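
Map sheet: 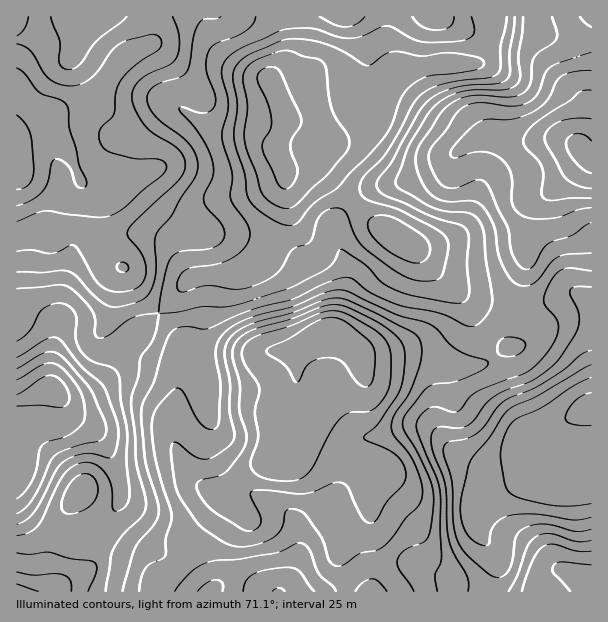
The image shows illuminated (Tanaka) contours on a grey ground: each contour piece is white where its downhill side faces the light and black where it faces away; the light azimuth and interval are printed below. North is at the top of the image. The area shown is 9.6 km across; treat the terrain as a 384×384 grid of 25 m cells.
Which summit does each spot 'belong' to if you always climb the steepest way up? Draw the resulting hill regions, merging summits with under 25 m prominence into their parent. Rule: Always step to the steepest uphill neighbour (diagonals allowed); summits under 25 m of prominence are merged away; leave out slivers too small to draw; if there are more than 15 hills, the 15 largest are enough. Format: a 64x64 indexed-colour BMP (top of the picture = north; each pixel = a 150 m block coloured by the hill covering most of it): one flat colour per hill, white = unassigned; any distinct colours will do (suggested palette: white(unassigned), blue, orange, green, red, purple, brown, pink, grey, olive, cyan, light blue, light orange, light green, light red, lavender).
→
<image width="64" height="64" href="data:image/bmp;base64,Qk12CAAAAAAAAHYAAAAoAAAAQAAAAEAAAAABAAQAAAAAAAAIAAATCwAAEwsAABAAAAAAAAAA////ALR3HwAOf/8ALKAsACgn1gC9Z5QAS1aMAMJ34wB/f38AIr28AM++FwDox64AeLv/AIrfmACWmP8A1bDFADMzMzMzMzMzVVVVVVVVVVVVVVVSIiIiIiIiIiIiIzMzMzMzMzMzMzM1VVVVVVVVVVVVVTMiIiIiIiIiIiIjMzMzMzMzMzMzMzNVVVVVVVVVVVVVMyIiIiIiIiIiIiIiIjMzMzMzMzMzMzVVVVVVVVVVVVMyIiIiIiIiIiIiIiIiMzMzMzMzMzMzNVVVVVVVVVVVMzIiIiIiIiIiIiIiIiIzMzMzMzMzMzMzVVVVVVVVVVUzMiIiIiIiIiIiIiIiIjMzMzMzMzMzMzNVVVVVVVVVVVMyIiIiIiIiIiIiIiIiMzMzMzMzMzMzMzVVVVVVVVVVVTIiIiIiIiIiIiIiIiIzMzMzMzMzMzMzM1VVVVVVVVVVUiIiIiIiIiIiIiIiIjMzMzMzMzMzMzMzNVVVVVVVVVVSIiIiIiIiIiIiIiIiMzMzMzMzMzMzMzM1VVVVVVVVVVUiIiIiIiIiIiIiIiIzMzMzMzMzMzMzMRFVVVVVVVVVVSIiIiIiIiIiIiIiIjMzMzMzMzMzMzMREVVVVVVVVVVVUiIiIiIiIiIiIiIiMzMzMzMzMzMzMREREVVVVVVVVVVSIiIiIiIiIiIiIiIzMzMzMzMzMzMREREREVVVVVVVIiIiIiIiIiIiIiIiIjMzMzMzMzMzMxERERERFVVVIiIiIiIiIiIiIiIiIiIiMzMzMzMzMzMzEREREREVVVIiIiIiIiIiIiIiIiIiIiIzMzMzMzMzMzERERERERVVIiIiIiIiIiIiIiIiIiIiIjMzMzMzMzMzMRERERERFVUiIiIiIiIiIiIiIiIiIiIiMzMzMzMzMzMxEREREREVVSIiIiIiIiIiIiIiIiIiIiIzMzMzMzMzMzMRERERERFVIiIiIiIiIiIiIiIiIiIiIjMzMzMzMzMzMxEREREREVIiIiIiIiIiIiIiIiIiIiIiMzMzMzMzMzMzEREREREREiIiIiIiIiIiIiIiIiIiIiIzMzMzMzMzMzMRERERERESIiIiIiIiIiIiIiIiIiIiIjMzMzMzMzMzMxERERERERIiIiIiIiIiIiIiIiIiIiIiMzMzMzMzMzMzEREREREREiIiIiIiIiIkREQiIiIiIiIzMzMzMzMzMzMRERERERESIiIiREREREREREQiIiIiIjMzMzMzMzMzMxEREREREREiIiREREREREREREIiIiIiMzMzMzMzMzMzEREREREREREiRERERERERERERCIiIiIzMzMzMzMzMzERERERERERERREREREREREREREIiIiIjMzMzMzMzMzEREREREREREREUREREREREREREQiIiIiMzMzMzMzMzERERERERERERERRERERERERERERCIiIiIzMzMzMzMzERERERERERERERFEREREREREREREIiIiIjMzMzMzMzMRERERERERERERERREREREREREREQiIiIiMzMzMzMzMRERERERERERERERFERERERERERERCIiIiIzMzMzMzMREREREREREREREREUREREREREREREIiIiIjMzMzMzMRERERERERERERERERRERERERERERERCIiIiMzMzMzMRERERERERERERERERREREREREREREREIiIiIzMzMzMxERERERERERERERERFEREREREREREREQiIiIjMzMzMzEREREREREREREREREURERERERERERERCIiIiMzMzMzERERERERERERERERERREREREREREREREIiIiIzMzMzMRERERERERERERERERFEREREREREREREQiIiIjMzMzMxERERERERERERERERERRERERERERERERCIiIiMzMzMzEREREREREREREREREREUREREREREREREQiIiIzMzMzERERERERERERERERERERFEREREREREREREIiIjMzMzERERERERERERERERERERERERRERERERERERCIiMzMzMRERERERERERERERERERERERERFERERERERERCIzMzMRERERERERERERERERERERERERERFEREREREREQjMzMxERERERERERERERERERERERERERERRERERERERBMzMxEREREREREREREREREREREREREREREURERERERBETMxEREREREREREREREREREREREREREREREREREREREWERERERERERERERERERERERERERERERERERERERERERZhERERERERERERERERERERERERERERERERERERERERFmZmEREREREREREREREREREREREREREREREREREREREWZmZmYRERERERERERERERERERERERERERERERERERERZmZmZmERERERERERERERERERERERERERERERERERERFmZmZmZhEREREREREREREREREREREREREREREREREREWZmZmZmERERERERERERERERERERERERERERERERERERZmZmZmZhERERERERERERERERERERERERERERERERERFmZmZmZmYREREREREREREREREREREREREREREREREREWZmZmZmZmYRERERERERERERERERERERERERERERERERZmZmZmZmZmERERERERERERERERERERERERERERERERFmZmZmZmZmYREREREREREREREREREREREREREREREREWZmZmZmZmZhERERERERERERERERERERERERERERERER"/>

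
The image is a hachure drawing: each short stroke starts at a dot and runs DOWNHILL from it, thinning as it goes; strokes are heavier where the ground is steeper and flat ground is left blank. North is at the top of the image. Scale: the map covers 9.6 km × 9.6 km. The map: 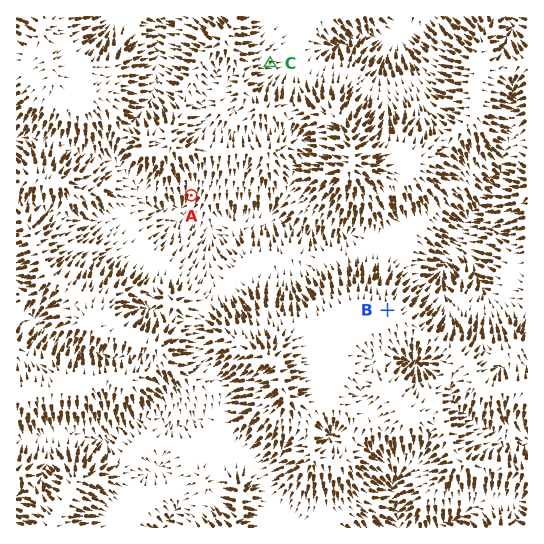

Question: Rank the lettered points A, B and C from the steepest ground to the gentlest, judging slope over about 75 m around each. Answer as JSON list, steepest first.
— ["A", "C", "B"]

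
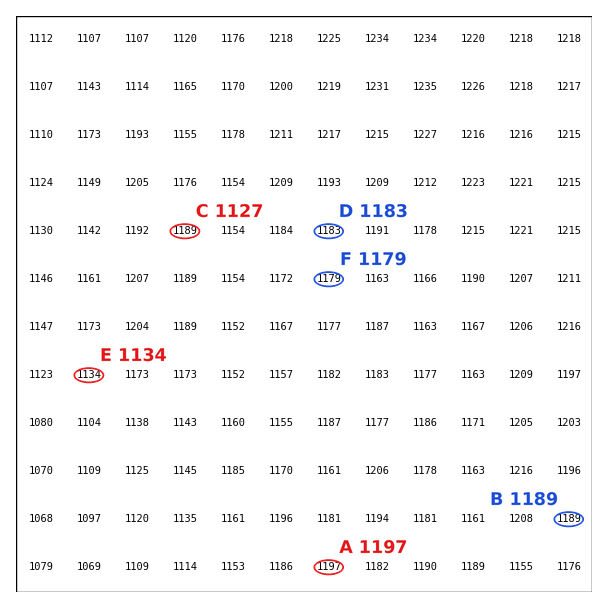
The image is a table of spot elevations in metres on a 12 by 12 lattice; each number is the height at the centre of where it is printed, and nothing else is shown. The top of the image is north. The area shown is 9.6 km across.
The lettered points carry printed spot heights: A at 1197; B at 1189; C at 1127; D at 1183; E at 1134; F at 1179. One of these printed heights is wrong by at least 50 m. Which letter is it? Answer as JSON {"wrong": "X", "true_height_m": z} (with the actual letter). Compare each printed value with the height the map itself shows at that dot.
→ {"wrong": "C", "true_height_m": 1189}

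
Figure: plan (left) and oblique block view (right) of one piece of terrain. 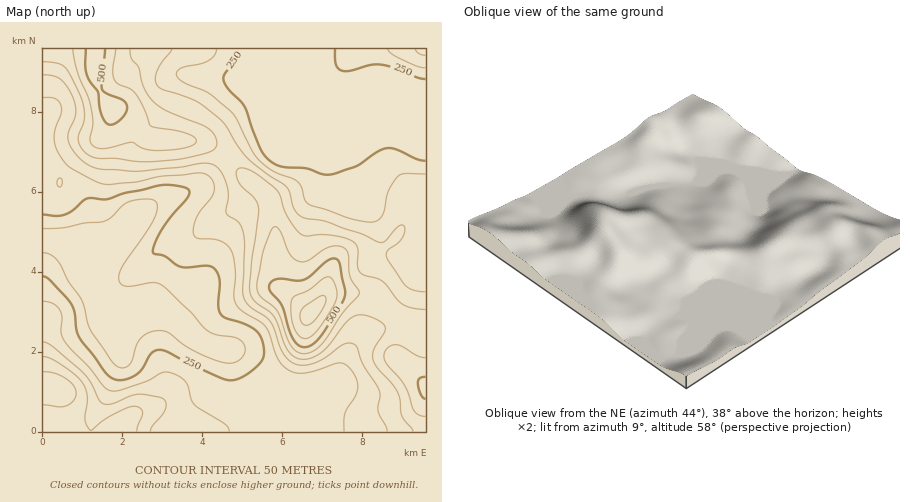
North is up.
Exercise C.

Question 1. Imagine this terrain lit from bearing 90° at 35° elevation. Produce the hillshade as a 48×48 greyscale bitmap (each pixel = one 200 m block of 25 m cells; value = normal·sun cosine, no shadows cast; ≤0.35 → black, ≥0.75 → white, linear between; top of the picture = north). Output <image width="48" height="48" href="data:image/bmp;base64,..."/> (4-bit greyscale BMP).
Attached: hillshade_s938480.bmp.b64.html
<image width="48" height="48" href="data:image/bmp;base64,Qk32BAAAAAAAAHYAAAAoAAAAMAAAADAAAAABAAQAAAAAAIAEAAATCwAAEwsAABAAAAAAAAAAAAAAABEREQAiIiIAMzMzAERERABVVVUAZmZmAHd3dwCIiIgAmZmZAKqqqgC7u7sAzMzMAN3d3QDu7u4A////AIiZqYZovdy6mYiZmZmZqYiIiHZnh2Zmd4iaqpdnm8y7qZmZmYiZqZiIiHZnd2ZVZ4iau6hmebu7upmZmIiJqZiIiHZndmZUVYiazcp2aJqru6mZmIiJmZiIiIZmZmZDNIiaztyWZ4maq6qZmHiJmZiIiIdmZmUyNIib3uynZniJqqqpmHeJmYiIiIhlVVQzRYms3u25ZWZ4mqqqmHd4mIiZmIhlREM0Z5q83d25dVV4mqqqmHZnh2eJqYdkQzRWiKrM3NzKdUV5qqqqmHZmZUR5uphkMzV5mavMzMy5dUV5qqqpmHZVMQJqzLllQzaKqqvMzMypdVaKqqmYiHZUEABr3sqGVEaaqbvMzMuYdmeKqpiIiHZTAABb7+uYZVaJmbvMzLqYh3eJmYh3iHZTAABb7/yphmaIiLvN3bmIiIiIiIdnd3ZTAABa7/2ph3eIiKvN3amIiIiHiIdmZ2VDAABZz/65h3iZiKvN3KiIiIiHeIdlVUMzIQJXrf/Kh4qqmZq825iIiIh3eIdlVDEjM0VWjO/amKu6maq8yoiHiZh3eIhmUxATVndlat/bmry6mavMqYh2iZiHeIh2UxADZ4h1WN7bqry6mKvLmIh1aJmHeJh3ZBADaJl1V87sqaupiKvKmIh1VomHeIiHZCAUeJmGVq79uaqZiKu5iIiHVXiHd4mYZCEUeaqGVp3tupmYiKqYiIiIZFeHd4mYdTIUeaqXZovdypmYiJmIiIiIhUV3d4iYdkMjabuYd4q8upmZiImZiIiIh0RWd3iId1Q0abuoiJqqqYiZmIiZmZmZiGRGZ2d3d2VEasypmaqpmHaJmIiamZmqmHVFZmZnd3ZEesypmqqZh2Z4mIiaqZmrqYZFZmVmd3ZVe925mamZh2VoiHiaqZmruYdmZmVVZnZVjO3KmZmIh2ZniHeaqYiaqZiHd2ZVRWZnnO3KmZmIh2Z3eHiaqHeJmZmYh3dURFV5vNy6mZmIh2d3d3iZh2eIiZqYiIdkM0aczLuqmYiId3d3iIiIdmeIiJmYiZhlRGm925mZmIiId3eImIh2VWiHd4iImZmGZ5vdypiJmIiHd3iZmYdkNGiId4iJmZmZmb3tuYiIiIiId3iaqXZTI2iZiIiImaq7u83tqIiIiIiId4iamXZCI1eamIiImaq8zN3bmIiIiIiIh4mpmHZDM0aaqZiImaq7zN3amIiIiIiIiImpmHZTIjWKupmZmqqrvN3KiIiIiIiIiImZmIdkIRR6u7uqqqqrvM25iIiIiIiIiIiZmIhjEBSKvMy6maq7u8ypiIiIiIiIiIiJmYhjECaKvNy5maq7u7uYiIiIiIiIiIiJmIdSAUiqrNy5mqqru6qYiIiIiIiIiIiIiIdSAmvLq8y6qqqqqqmIiIiIiIiIiIiIiIdSE4zcqszLuqmaqqmYiIiIiHiZmIh3Z4dTJIzsqrzLqpmqqqqYiIiIh2eZmYdmZohkNIztuqu7qZmruqmZmIiIhlaJmHZmZoh1RYvdyqqqqZmru6mZmZiIhkV5mHZmZw=="/>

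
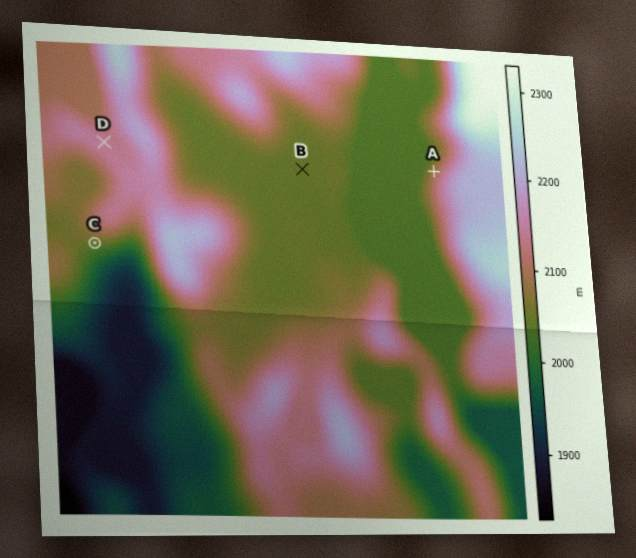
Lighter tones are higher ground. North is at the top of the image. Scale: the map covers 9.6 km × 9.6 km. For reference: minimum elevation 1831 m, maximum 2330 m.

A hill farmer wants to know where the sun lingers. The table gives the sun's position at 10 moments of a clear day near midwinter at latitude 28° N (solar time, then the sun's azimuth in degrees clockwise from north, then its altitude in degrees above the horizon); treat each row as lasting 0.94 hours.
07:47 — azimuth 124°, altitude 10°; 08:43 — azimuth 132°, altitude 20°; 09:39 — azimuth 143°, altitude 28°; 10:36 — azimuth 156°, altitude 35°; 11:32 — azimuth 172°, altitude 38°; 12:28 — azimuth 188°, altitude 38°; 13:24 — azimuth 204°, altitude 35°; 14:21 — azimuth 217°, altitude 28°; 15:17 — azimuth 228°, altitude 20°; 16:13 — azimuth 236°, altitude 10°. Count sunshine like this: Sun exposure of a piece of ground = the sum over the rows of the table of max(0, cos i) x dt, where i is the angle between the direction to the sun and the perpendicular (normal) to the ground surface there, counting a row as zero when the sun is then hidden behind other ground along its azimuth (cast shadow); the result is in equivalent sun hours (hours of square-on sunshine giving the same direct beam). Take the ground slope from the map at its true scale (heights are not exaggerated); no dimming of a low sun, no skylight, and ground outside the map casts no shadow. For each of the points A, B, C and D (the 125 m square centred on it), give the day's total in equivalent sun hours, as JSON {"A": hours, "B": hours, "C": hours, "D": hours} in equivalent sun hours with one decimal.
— {"A": 3.2, "B": 4.1, "C": 5.0, "D": 3.9}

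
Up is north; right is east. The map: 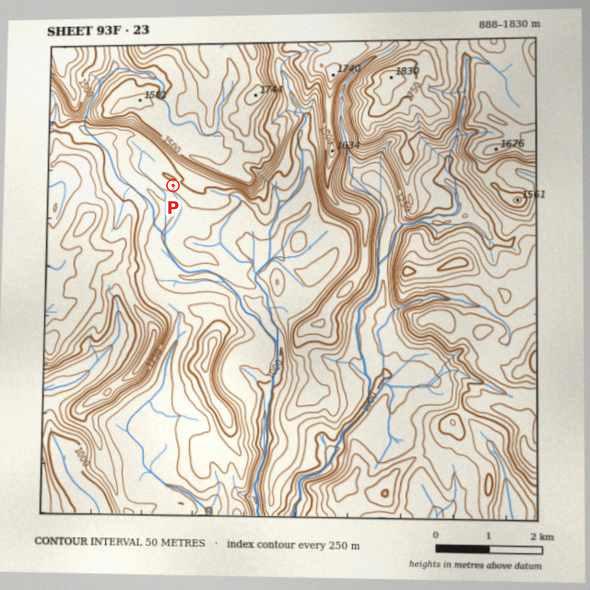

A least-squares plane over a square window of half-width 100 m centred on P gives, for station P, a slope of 13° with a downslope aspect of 199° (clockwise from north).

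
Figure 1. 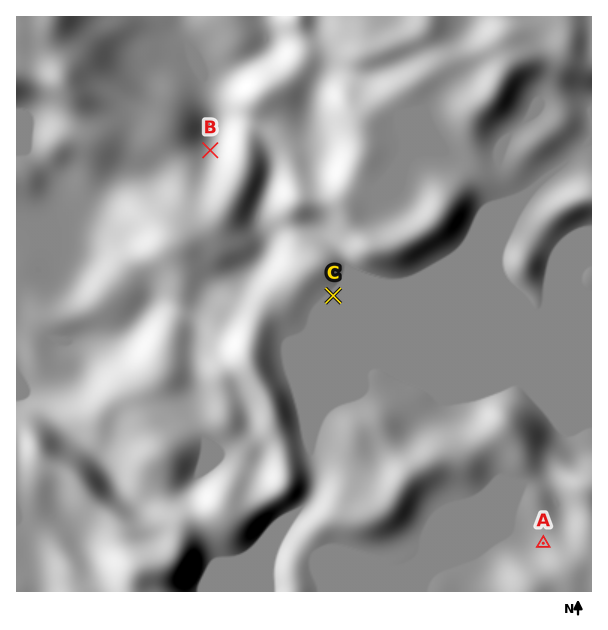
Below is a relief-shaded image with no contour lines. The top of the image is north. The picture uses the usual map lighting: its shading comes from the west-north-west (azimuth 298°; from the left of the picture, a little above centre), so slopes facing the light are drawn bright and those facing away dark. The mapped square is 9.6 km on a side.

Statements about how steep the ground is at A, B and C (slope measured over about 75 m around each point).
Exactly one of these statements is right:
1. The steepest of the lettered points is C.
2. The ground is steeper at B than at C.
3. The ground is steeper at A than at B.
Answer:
2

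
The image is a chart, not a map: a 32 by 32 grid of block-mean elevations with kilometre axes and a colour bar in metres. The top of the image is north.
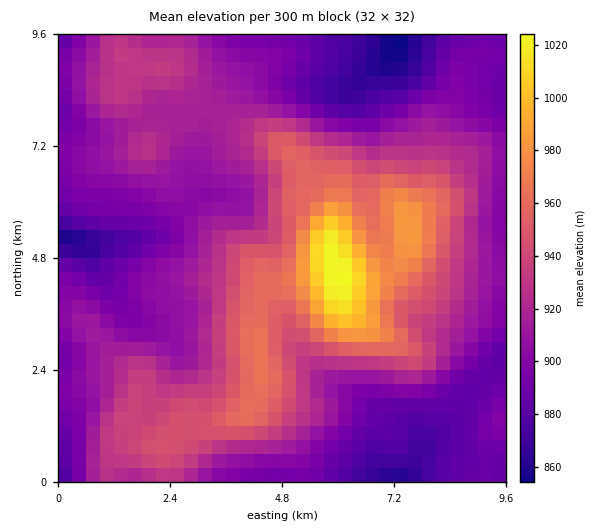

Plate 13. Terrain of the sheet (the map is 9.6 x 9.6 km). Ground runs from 850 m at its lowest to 1025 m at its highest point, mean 920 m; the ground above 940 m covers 22.2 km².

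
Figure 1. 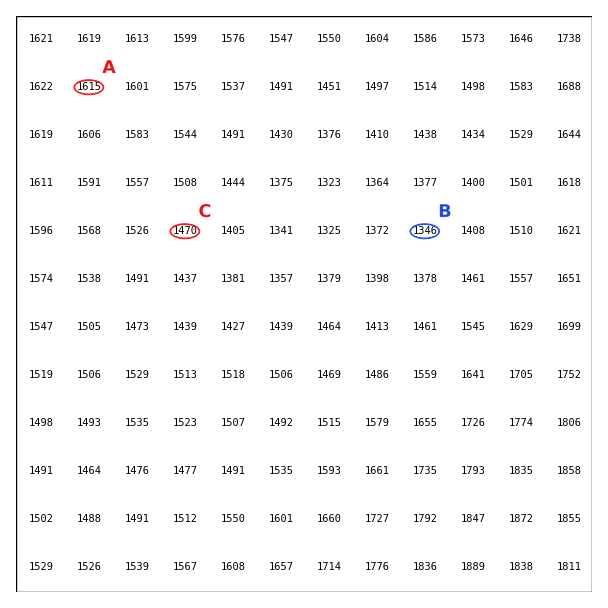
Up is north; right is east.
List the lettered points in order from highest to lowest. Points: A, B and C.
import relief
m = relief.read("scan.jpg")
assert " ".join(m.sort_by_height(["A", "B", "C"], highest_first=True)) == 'A C B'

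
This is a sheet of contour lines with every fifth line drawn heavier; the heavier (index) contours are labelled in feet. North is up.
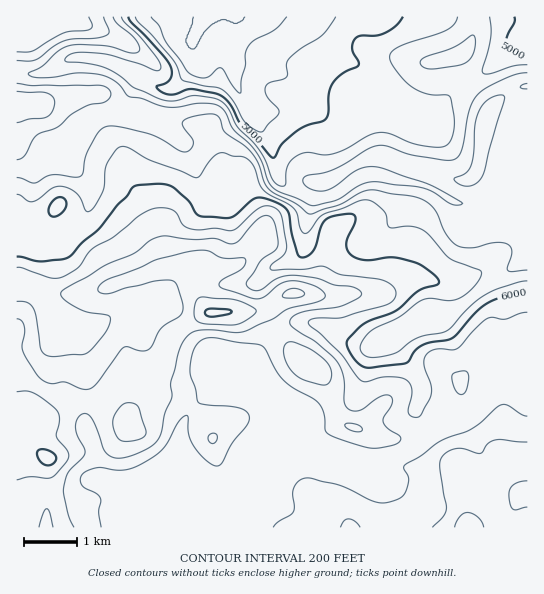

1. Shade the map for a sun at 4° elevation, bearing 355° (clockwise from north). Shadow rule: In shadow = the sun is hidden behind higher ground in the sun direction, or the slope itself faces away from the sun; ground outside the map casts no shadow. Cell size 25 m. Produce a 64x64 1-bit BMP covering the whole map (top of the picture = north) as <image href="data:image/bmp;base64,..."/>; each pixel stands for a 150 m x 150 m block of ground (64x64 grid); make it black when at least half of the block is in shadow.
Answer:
<image width="64" height="64" href="data:image/bmp;base64,Qk0+AgAAAAAAAD4AAAAoAAAAQAAAAEAAAAABAAEAAAAAAAACAAATCwAAEwsAAAIAAAAAAAAA////AAAAAAAEB8AAAAAAAQ4PwAAAAAADHw/AAAAAAAMfn+AAAAAAAT/f4MAAAAAAP//gwAAwAAB//+HgAHgAAP//4eAAfAAA///z+AD+AACAP/P4B/8AAAAP+/wP/wAAAAf4PB/4AAAQADg8H8AAAACAGP4+AwAAAIAc/j4DgAAAAB3/PwGAAAAAAf//AAAAAAAD//8AAAAAADf//wAQAAAAH//8EAAAAAAP/+B+AAAAAA//gP+AAAAAD/+H/4AAAAAP////wAAB8Af////4AAH5A/////4AA//B/////wAH/+AA////AAf/8AB///+AAD/wAAAA/8AAB/D/AAA4YAAAYP+AAAA4AAAAH8AAABwAAAAHwAAADAAAAAPAAAAAAAAAAQHAAAAAAAAAAeAAAAYAAAAA4AAABgAAAAAAAAAGAAAAAAAB4AAAAAAEAAfgAAAAAA+AD/AAAAAAH8B/8HAAAAAA//xw+AAAAAB/8Dj4AAAAAB8AGPwAAAAAAAAY/AAAAAAAABj8AAAAAAAAHP4AAAAAABwf/wAAAAAAPB//8AAAAAB+D//4AAIAAH4PAPgAAgAA/wcAAfAAAAD/g/+H8AAAAf/A///wAAAB/8D//8AAAAH/4P//gAAAAAHw//8AAAAAAHD//AAAAAAAMD/wAAAAAAAAA8AAAAAAAAAAAAAAAAAAAA=="/>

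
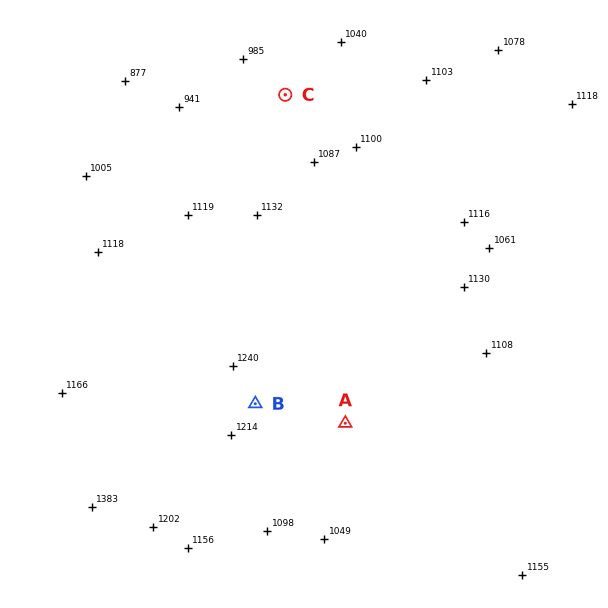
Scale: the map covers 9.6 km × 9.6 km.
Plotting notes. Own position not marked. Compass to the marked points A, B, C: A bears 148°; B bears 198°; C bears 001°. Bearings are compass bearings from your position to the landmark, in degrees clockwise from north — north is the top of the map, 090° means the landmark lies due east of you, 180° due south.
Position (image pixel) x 282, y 322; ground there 1220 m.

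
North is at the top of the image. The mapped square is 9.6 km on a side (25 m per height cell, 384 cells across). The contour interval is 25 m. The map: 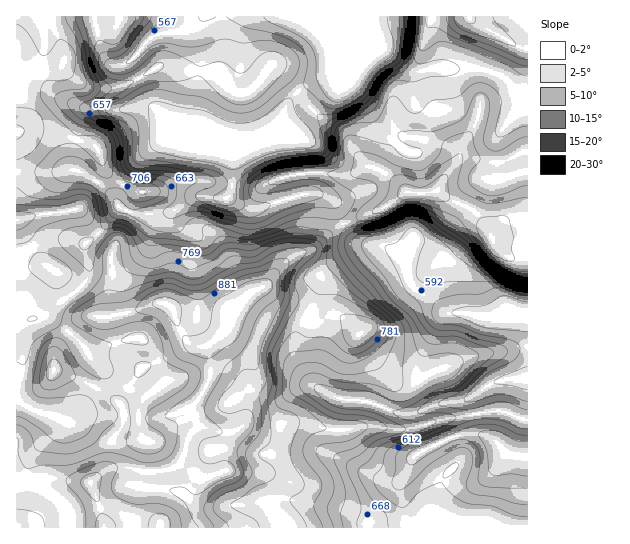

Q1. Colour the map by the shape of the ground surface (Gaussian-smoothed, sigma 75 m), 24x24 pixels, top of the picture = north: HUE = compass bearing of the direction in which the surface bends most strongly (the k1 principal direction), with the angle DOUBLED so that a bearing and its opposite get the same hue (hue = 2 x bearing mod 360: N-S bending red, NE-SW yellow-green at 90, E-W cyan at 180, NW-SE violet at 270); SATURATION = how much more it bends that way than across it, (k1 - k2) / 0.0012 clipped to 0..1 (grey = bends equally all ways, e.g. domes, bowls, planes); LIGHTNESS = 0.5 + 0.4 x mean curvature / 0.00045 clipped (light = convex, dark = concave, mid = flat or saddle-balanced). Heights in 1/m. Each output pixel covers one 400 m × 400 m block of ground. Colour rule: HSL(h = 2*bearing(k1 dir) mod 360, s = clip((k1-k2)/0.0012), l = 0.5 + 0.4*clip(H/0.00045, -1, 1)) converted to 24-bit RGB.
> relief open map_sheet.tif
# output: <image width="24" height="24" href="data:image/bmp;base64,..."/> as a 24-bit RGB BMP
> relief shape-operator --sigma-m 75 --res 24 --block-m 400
<image width="24" height="24" href="data:image/bmp;base64,Qk32BgAAAAAAADYAAAAoAAAAGAAAABgAAAABABgAAAAAAMAGAAATCwAAEwsAAAAAAAAAAAAAlIKalYGWWUxzdbBasJ98YHGoqsbIu427f6RTR02NiGCblGSWepmBlqJ/mHpkdlZwbJySbnWig1uVe5SFgqijfoSskqa2fIayfndphlZfekZ6o9KJT49mY3BKgoA4ekM2yGldYUwtSHUrUGVFh4xYopdreZ54drCsYpmZT0psd2CWppqFfp9XRohjlW9/hmp4YXqXg5S3apLQ5cnitW3AXniykXvGj32sdp+sz6fft8rjYHDDgaauiKuqnJGqhExIaEY4UZBZMWd1uoagx5GJQ5ZKOmFUgYpmUaBjXo5zXGZ2iYFZvZdPTI5HXzdSx3Fqdodeg5BQn3k2P1c5naBncndJZjcpj1hBbphObWQnEikKFlkTzaaS0aXFSi1gc1kruZ3EeFWDU1RDeHVSxJSGg0p8eEpgW61StoKTe5a61KXGU6G1nHWkiGithprZz8nvy7nxzM363M79YEz+GYIBUDcLPhgZys18gjopa08xYXVSVXBXnK9mVoWjbojCtZHGvcRzPl5DpZ5rv5ZrQqW1nrfMQ5ewd2kikEMVWSIIQ1UMLYwDmB7/m37709X4ocbobi6h26KcU6aXXrTCcIGuqGJZNmQ+S2Y91Xdzo15cUXxN1sN2Km5PRzwaNgwKdl4qUIY6mcm4upzUz1rLg8E1BS4KPWQYa1Q0IS5n8Onbj8TRXzJ0gVVbuZe3oGG0fT9IZp46sZ9pXWV8xeKjWC5kd0B2Y2ebtKGIT6x4dap5TnWKqpLJ5svox4XcL5KBNoFRN1SIvuSjoTFSUigtXqhDYoBJYS1QtMSMoa3Lt4mrdKSEy6V2KStXjGqcVGGH0Zu1oMqJQ6ZjS6iaP5i0tLPLp6HhzbDxkGPcT3dPVGg03CaaraLToonLgz6EPmxfj9SES1xxrYKAupeOoHFnQU2cUHaYcHCrgMW33d3uxc7xaoDEJE9Hfn8rUDIcYFMqd2VGe250XoBeIp5szI67iXe8l2rj2tjzutPfPDXPvpu+woKbrW94asadNnOldqCqicqkfsZnazs6iS9JejBGZVw8gX5JWmg7WT0Sc2qImJyGZqyHJmheubFTNpFrZLN5upVsQS5csXyvvaPS7tfx15B/IT08XJ1cebVzi2lmdj9heTpso3eLjHmanEZpQwQR5eZjYnWSmcKyf5WsQyJ84+SwPo5oQWlpvIxrRGyooWxfXrZ1qVKY+cbfwXXiJNheYH9ZY0RQekxhV1p8pYicjT9zfg9g0vnyzuP0XZhHbnw7Z1AwFEov5PPYeYnNN36SkU9AVSclVtNkWaKpTW2exo+Z4ZXQ9IrGYBcXKScKOF0aO1xKVBQUcSQrg+nZx+fNZ2+Dyrnpq43kr4bZpOy+CVstWhYDTlEcKnZQs+vmZsTScyI2NDobgpNFsmdkoGCA5k/49s799WueDiUZMrZLht3Ng92/qIC4lHmlaIM9Po5Sd4DN77vEKwcsv6TyxNT1LMqTNj4HKysIehNg46BOKEcKISwITCsTVXArUoM28Zbf0cz/zuD4ctvFVLOdRE53sXuLlJhUV207NkIZaBUIi/6sCt3c04zSwpPpwbT0mHbnEmSd2M/45Mz/1cz/t779wZTZdae5WduwXImuwWat1YV/UlE3YG9HYn83nJx8jmaFV0OGnd3H3vHKDyQkNEIaWUYeYk8mdFg9SWxCJVwVO1wNQEkOMQIW6dqGkL2ijFRMU0IxP2k7z52Fd5+/PkjCyaTSr6W3c4Cwf8Hcy/Ly68HppivBS0dtfHNxf3p2gm5ohIFZX35Xe3xdWDVAGoSh6PLZomGYo2F6gpq1WouppIV90Yd0JUtDbahSo510cqxwgXYhMjMALycEeVcdbUhfemlVcF5OhktLta51UZZMOWVmgcS+A/avL5x/6kW+0rSTYltyg39nVnd406mRWlmdUX5PoJFzjjM/sUNe0e/0qJz+t1TmOmtUaKGCan2ni7nClJTCz56+SI2PNc0/XT1CHDwfG0xb8t3ZfWWihpeRWmiBqseVs1Kpm1dseolojWepyd+7MsguKSMKahS679T0iKHLbnmvi5+cYmiDs46dwa3DdquwSkdzb4ByE2BEerIl/xkmbYA9cXJQcmcsTicZpYIuhKChWWqI3+fBlBCZ1GyOB1gvMacqq1Z5hV6TnoeNaHeVj7W1r7jFuFera0x+jX+QbIaCDxsk9ZV7vJJtYS0selk2cszNuODqj21hhZxisctqQRpjzqex3qXfGJikSolEVXRTf5BacYhSaoQ8b1Qye0hMhnWEcoN/iG+GLCl2qds66IWtt5Pf0u7ucsa9dVtx"/>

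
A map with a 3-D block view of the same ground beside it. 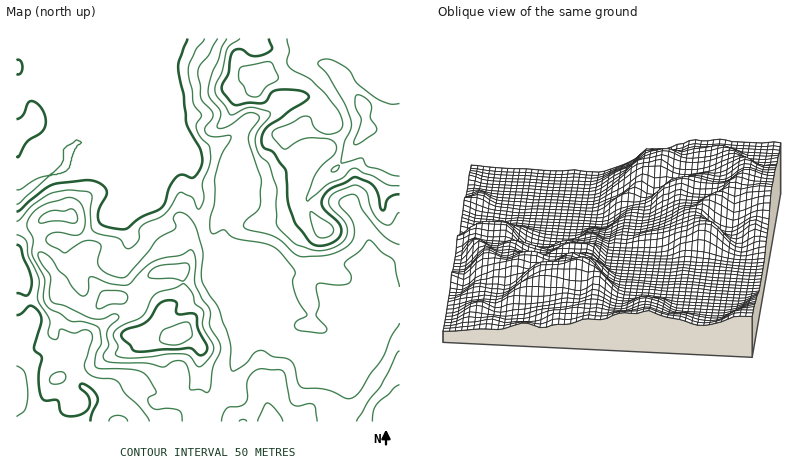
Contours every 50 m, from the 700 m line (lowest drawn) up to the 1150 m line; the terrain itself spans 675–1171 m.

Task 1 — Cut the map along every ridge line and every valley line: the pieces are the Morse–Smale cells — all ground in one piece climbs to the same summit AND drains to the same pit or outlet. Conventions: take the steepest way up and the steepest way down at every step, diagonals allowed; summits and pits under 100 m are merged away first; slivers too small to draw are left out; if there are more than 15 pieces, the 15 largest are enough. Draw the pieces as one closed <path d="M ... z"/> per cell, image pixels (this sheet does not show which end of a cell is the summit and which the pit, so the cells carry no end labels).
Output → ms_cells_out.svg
<path d="M400 38l-384 0 0 158 6-1 22-17 16-7 5-5 6-18 11-9 6-1 18 12 8 0 8-3 30-2 22-7 17 30 2 16 6 10 0 20 5 24 5 6 1 16 21 48-1 18 4 10 20 9 8-1 10 4 10 0 4-8 10 7 10-2 12 2 12-1 12-10 2-6 8-8 32-14 16 0z"/><path d="M174 138l-22 7-30 2-8 3-8 0-18-12-6 1-11 9-6 18-5 5-16 7-28 20 0 30 12-1 14-7-3 4-1 8 2 22 16 22 4 16 18 12 8 4 10 0 10-10 14-1 14 13 12 22 12-1 10 6 8 0 4-3 12 3 9 11-3 30-12 15-27 11 3 18 48 0 2-10 17-30 4-14 21-22-18-8-4-6-2-6 1-18-21-48 0-12-6-10-5-24 0-20-6-10-2-16z"/><path d="M40 222l-12 5-12 1 0 56 9 4 6 22-1 12 24 4 10 8 12 16-2 16 4 12 3 6 11 10 2 6 14 0 14 5 10 5 5 6 3 6 22 0-3-18 25-9 12-13 3-8 1-28-14-12-18 3-10-6-12 1-12-22-14-13-10 0-14 11-10 0-24-14-3-4-3-14-17-26z"/><path d="M286 340l-4 8-26-4-20 20-7 18-17 30 0 10 124 0 0-10 9-14 2-12-23-12-26-26z"/><path d="M20 284l-4 0 0 138 122 0-1-6-15-11-14-5-15 0-1-6-11-10-3-6-4-12 2-16-12-16-10-8-25-4 2-2 0-10-6-22z"/><path d="M400 308l-16 0-32 14-8 8-2 6-12 10-12 1-12-2-10 3 28 26 23 12-2 12-9 14 0 10 64 0z"/>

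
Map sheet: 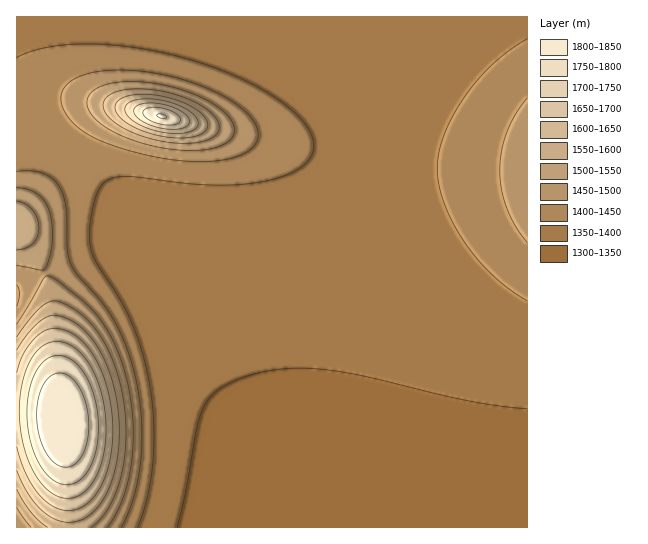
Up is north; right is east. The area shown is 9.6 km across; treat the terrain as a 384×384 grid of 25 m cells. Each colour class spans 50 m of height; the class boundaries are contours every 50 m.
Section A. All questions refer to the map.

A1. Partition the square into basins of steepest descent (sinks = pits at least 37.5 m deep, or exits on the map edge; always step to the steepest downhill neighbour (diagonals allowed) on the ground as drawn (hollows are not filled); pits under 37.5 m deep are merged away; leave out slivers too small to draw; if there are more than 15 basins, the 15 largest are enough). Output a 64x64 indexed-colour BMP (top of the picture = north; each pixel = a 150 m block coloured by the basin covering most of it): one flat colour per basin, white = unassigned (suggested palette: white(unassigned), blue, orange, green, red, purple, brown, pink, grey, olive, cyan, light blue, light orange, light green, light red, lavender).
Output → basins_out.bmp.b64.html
<image width="64" height="64" href="data:image/bmp;base64,Qk12CAAAAAAAAHYAAAAoAAAAQAAAAEAAAAABAAQAAAAAAAAIAAATCwAAEwsAABAAAAAAAAAA////ALR3HwAOf/8ALKAsACgn1gC9Z5QAS1aMAMJ34wB/f38AIr28AM++FwDox64AeLv/AIrfmACWmP8A1bDFADMzMzERERERERERERERERERERERERERERERERERERERMzMzMREREREREREREREREREREREREREREREREREREREzMzMxERERERERERERERERERERERERERERERERERERETMzMzERERERERERERERERERERERERERERERERERERERMzMzEREREREREREREREREREREREREREREREREREREREzMzMRERERERERERERERERERERERERERERERERERERETMzMxERERERERERERERERERERERERERERERERERERERMzMzEREREREREREREREREREREREREREREREREREREREzMzMRERERERERERERERERERERERERERERERERERERETMzMxERERERERERERERERERERERERERERERERERERERMzMzEREREREREREREREREREREREREREREREREREREREzMzMRERERERERERERERERERERERERERERERERERERETMzMxERERERERERERERERERERERERERERERERERERERMzMzEREREREREREREREREREREREREREREREREREREREzMyIRERERERERERERERERERERERERERERERERERERESIiIhERERERERERERERERERERERERERERERERERERERIiIiEREREREREREREREREREREREREREREREREREREREiIiERERERERERERERERERERERERERERERERERERERESIiIRERERERERERERERERERERERERERERERERERERERIiIhEREREREREREREREREREREREREREREREREREREREiIiERERERERERERERERERERERERERERERERERERERESIiIRERERERERERERERERERERERERERERERERERERERIiIhEREREREREREREREREREREREREREREREREREREREiIiERERERERERERERERERERERERERERERERERERERESIiIRERERERERERERERERERERERERERERERERERERERIiIhEREREREREREREREREREREREREREREREREREREREiIiERERERERERERERERERERERERERERERERERERERESIiIRERERERERERERERERERERERERERERERERERERERIiIhEREREREREREREREREREREREREREREREREREREREiIhERERERERERERERERERERERERERERERERERERERESIiERERERERERERERERERERERERERERERERERERERERIiIREREREREREREREREREREREREREREREREREREREREiIRERERERERERERERERERERERERERERERERERERERESIhERERERERERERERERERERERERERERERERERERERERIhEREREREREREREREREREREREREREREREREREREREREiERERERERERERERERERERERERERERERERERERERERESERERERERERERERERERERERERERERERERERERERERERERERERERERERERERERERERERERERERERERERERERERERERERERERERERERERERERERERERERERERERERERERERERERERERERERERERERERERERERERERERERERERERERERERERERERERERERERERERERERERERERERERERERERERERERERERERERERERERERERERERERERERERERERERERERERERERERERERERERERERERERERERERERERERERERERERERERERERERERERERERERERERERERERERERERERERERERERERERERERERERERERERERERERERERERERERERERERERERERERERERERERERERERERERERERERERERERERERERERERERERERERERERERERERERERERERERERERERERERERERERERERERERERERERERERERERERERERERERERERERERERERERERERERERERERERERERERERERERERERERERERERERERERERERERERERERERERERERERERERERERERERERERERERERERERERERERERERERERERERERERERERERERERERERERERERERERERERERERERERERERERERERERERERERERERERERERERERERERERERERERERERERERERERERERERERERERERERERERERERERERERERERERERERERERERERERERERERERERERERERERERERERERERERERERERERERERERERERERERERERERERERERERERERERERERERERERERERERERERERERERERERERERERERERERERERERERERERERERERERERERERERERERERERERERERERERERERERERERERERERERERERERERERERERERERERERERERERERERERERERERERERERERERERERERERERERERERERERERERERERERERERERERERERERERERERERERERERERERERERERERERERERERERERERERERERERERERERERERERERERERERERERERERERERERERERERERERERERERERERERERERERERERERERERERERERERERERERERERER"/>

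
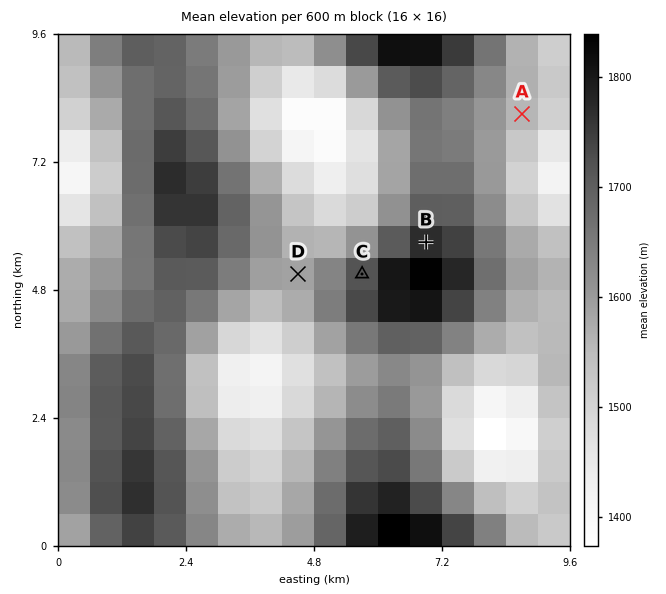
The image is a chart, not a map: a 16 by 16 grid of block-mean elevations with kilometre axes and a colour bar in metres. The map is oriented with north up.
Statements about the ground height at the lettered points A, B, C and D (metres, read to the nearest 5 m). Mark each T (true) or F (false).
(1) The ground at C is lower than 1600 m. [F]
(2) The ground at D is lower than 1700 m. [T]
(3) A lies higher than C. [F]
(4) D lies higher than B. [F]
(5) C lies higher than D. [T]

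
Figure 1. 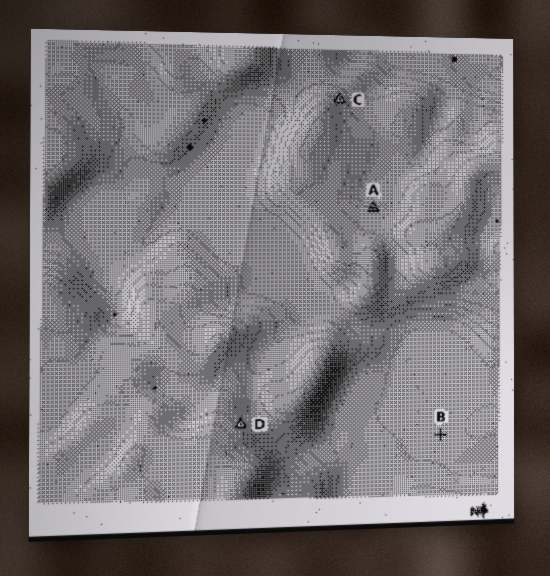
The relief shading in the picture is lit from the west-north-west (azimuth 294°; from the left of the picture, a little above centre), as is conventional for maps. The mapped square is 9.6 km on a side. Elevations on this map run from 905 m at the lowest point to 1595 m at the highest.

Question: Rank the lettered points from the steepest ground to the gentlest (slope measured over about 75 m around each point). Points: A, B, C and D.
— D C A B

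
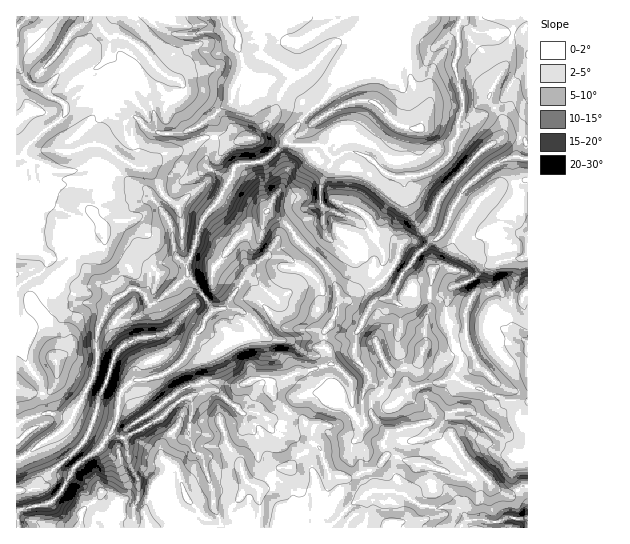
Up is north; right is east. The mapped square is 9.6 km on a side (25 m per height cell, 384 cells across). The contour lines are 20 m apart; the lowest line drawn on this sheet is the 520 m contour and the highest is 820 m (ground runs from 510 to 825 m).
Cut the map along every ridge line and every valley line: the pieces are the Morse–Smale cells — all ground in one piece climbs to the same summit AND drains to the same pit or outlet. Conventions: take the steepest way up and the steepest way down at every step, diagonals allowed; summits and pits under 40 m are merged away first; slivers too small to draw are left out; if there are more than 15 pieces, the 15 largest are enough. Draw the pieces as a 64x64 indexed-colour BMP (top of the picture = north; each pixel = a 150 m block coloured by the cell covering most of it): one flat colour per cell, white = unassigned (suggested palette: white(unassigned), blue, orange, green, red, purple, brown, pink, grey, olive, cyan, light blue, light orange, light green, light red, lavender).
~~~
<image width="64" height="64" href="data:image/bmp;base64,Qk12CAAAAAAAAHYAAAAoAAAAQAAAAEAAAAABAAQAAAAAAAAIAAATCwAAEwsAABAAAAAAAAAA////ALR3HwAOf/8ALKAsACgn1gC9Z5QAS1aMAMJ34wB/f38AIr28AM++FwDox64AeLv/AIrfmACWmP8A1bDFABERERERERERERERERERERERERERERERFmZmZmZmZmZmERERERERERERERERERERERERERERERERFmZmZmZmZmZxEREREREREREREREREREREREREREREREWZmZmZmZmZnd3cRERERERERERERERERERERERERERERZmZmZmZmZmd3d3EREREREREREREREREREREREREREREWZmZmZmYWZ3d3cREREREREREREREREREREREREREREREWZmZmEREXd3d3ERERERERERERERERERERERERERERERZmEWERERd3d3cRERERERERERERERERERERERERERERERERERERF3d3d3ERERERERERERERERERERERERERERERERERERESJ3d3d3ERERERERERERERERERERERERERERERERERERIid3d3dxEREREREREREREREREREREREREREREREREREiIid3d3ERERERERERERERERERERERERERERERERERESIiIndxERERERERERERERERERERERERERERERERERERIiIiIREREREREREREREREREREREREREREREREREREREiIiIhERERERERERERERERERERERERERERERERERERESIiIiIRERERERERERERERERERERERERERERERERERERIiIiIhEREREREREREREREREREREREREREREREREREREiIiIiIRERERERERERERERERERERERERERERERERERESIiIiIhERERERERERERERERERERERERERERERERERERIiIiIiIREREREREREREREREREREREREREREREREREREiIiIiIhERERERERERERERERERERERERERERERERERESIiIiIiERERERERERERERERERERERERERERERERERERIiIiIiIREREREREREREREREREREREREREREREREREREiIiIiIhERERERERERERERERERERERERERERERERERESIiIiIiERERERERERERERERERERERERERERERERERERIiIiIiIREREREREREREREREREREREREREREREREREREiIiIiIiERERERERERERERERERERERERERERERERERETIiIiIiIRERERERERERERERERERERERERERERERERERMyIiIiIiEREREREREREREREREREREREREREREREREREzMiIiIiIiERERERERERERERERERERERERERERERERETMzIiIiIiIiIRERERERERERERERERERERERERERERERMzMyIiIiIiIhERERERVREREREREREREREREREREREREzMzMiIiIiIiERERERVVURERERERERERERERERERERETMzMzIiIiIiIiIRERVVVVERVRERERERERERERERERERMzMzMyIiIiIiIhERVVVVVVVVUREREREREREREREREREzMzMzIiIiIiIiEVVVVVVVVVVVERERERERERERERERETMzMzMzIiIiIiERFVVVVVVVVVVRERERERERERERERERMzMzMzMyIiIiIREVVVVVVVVVVVEREREREREREREREREzMzMzMyIiIiIhERVVVVVVVVVVERERERERERERERERETMzMzMzIiIiIhEREVVVVVVVVVURERERERERERERERERMzMzMzMiIiIiIRERFVVVVVVVVREREREREREREREREREzMzMzMyIiIiIhERERVVVVVVVVERERERERERERERERETMzMzMzMiIiIiIRERFVVVVVVVURERERERERERERERERMzMzMzMyIiIiIiERERVVVVVVVREREREREREREREREREzMzMzMzMiIiIiIiERFVVVVVVVUREREUREQRERERERETMzMzMzMzIiIiIiIhERVVVVVVVREREUREREQRERERERMzMzMzMzMiIiIiIiEREREVVVVVQREUREREREEREREREzMzMzMzIiIiIiIiIRERERFVVVREREREREREQRERERETMzMzMyIiIiIiIiIiERERERREREREREREREREERERERMzMzMzIiIiIiIiIiIRERERFEREREREREREREQREREREzMzMzMiIiIiIiIiIhERERERRERERERERERERBERERETMzMzMzIiIiIiIiIiEREREREUREREREREREREQRERERMzMzMzMyIiIiIiIiIhERERERFERERERERERERBEREREzMzMzMzMiIiIiIiIiIRERERERREREREREREREERERETMzMzMzMzIiIiIiIiIhEREREREUREREREREREQRERERMzMzMzMzMyIiIiIiIiIRERERERFEREREREREQREREREzMzMzMzMyIiIiIiIiIhERERERERFERERERERBERERETMzMzMzMzIiIiIiIiIiIREREREREREUREREREERERERMzMzMzMzIiIiIiIiIiIRERERERERERFEREREQREREREzMzMzMzMiIiIiIiIiIhERERERERERERRERERBERERETMzMzMzMyIiIiIiIiIiERERERERERERFERBFEERERERMzMzMzMyIiIiIiIiIiIRERERERERERERERERQREREREzMzMzMzIiIiIRERERIREREREREREREREREREREREREQMzMzMzIiIiIRERERERERERERERERERERERERERERER"/>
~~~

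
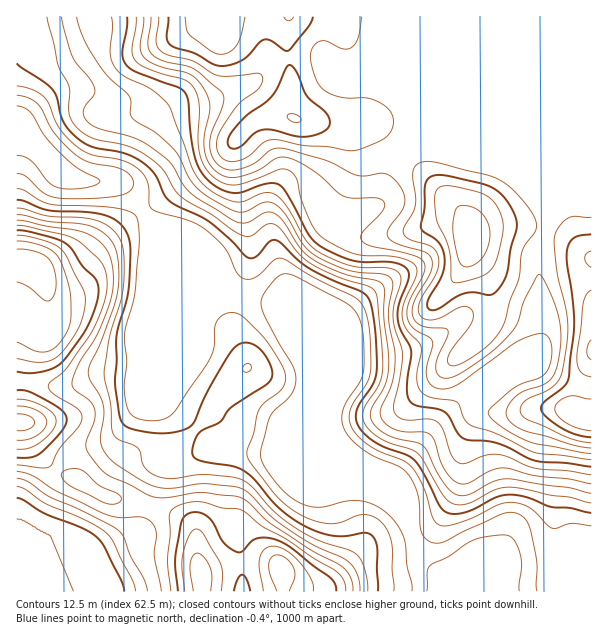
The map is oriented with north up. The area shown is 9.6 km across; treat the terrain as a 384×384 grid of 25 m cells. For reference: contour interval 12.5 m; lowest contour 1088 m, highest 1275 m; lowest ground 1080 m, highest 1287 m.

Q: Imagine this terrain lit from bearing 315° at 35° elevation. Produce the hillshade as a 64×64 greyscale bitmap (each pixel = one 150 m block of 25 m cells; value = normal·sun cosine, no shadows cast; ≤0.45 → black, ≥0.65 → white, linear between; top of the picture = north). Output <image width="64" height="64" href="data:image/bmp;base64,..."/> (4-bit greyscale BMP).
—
<image width="64" height="64" href="data:image/bmp;base64,Qk12CAAAAAAAAHYAAAAoAAAAQAAAAEAAAAABAAQAAAAAAAAIAAATCwAAEwsAABAAAAAAAAAAAAAAABEREQAiIiIAMzMzAERERABVVVUAZmZmAHd3dwCIiIgAmZmZAKqqqgC7u7sAzMzMAN3d3QDu7u4A////AJmZmZmaqru7zdyXZoq7qXeJmGZWd4h3iZmZmZu7qZmqmZmZmZqqu7vN3Jdnirupd4mZdmZ3iIiJmZmZmruqmaqZmZmZqqqqq83cqHeKvLmImqqYd3d4iImZmZmau6qZqpmZmZmqq6qrzdyoiJrNy5mru6mHd3eId4mZmZq7qpmqmZmZmaq7uqvO7KmZqs3cqqu7uph3eIh3Z5mZmrupmaqZmZmZmqqqq83cqJmqvNy7u8y7qYd4mYdmeImau6mZmZmZmIiJmaqqzdyomaq7y7u7zMu6iImqh2VmeImrqYiZmZiId3eIiZq83Kmaqqqqq7u8zLqZmaqXZVVniaqpiIiZiHd3d3d4mrzcuqqqmZqru7vMu6mZu6hlRFZ4mZh3d5iHd3eIh3iavN3Lu7qZmaqru7u6qZm8uXVDNFZ4h3d3iIh3eImZmavN3czMupiZqqqqqqqpmry6hkM0VWd3Z3eIiIiImqqqu83t3MzKmImZmZmZmZmau7qXVERVZmZmd2eJmZmaq6qrvN3czMqYmZmZmZmZmZq7uphlVWZmVWZmVniaqpmqqZqrvMzLupmZmZmZmZmZmau6mHZmZ2ZVVWZVZ4mqmZqZmZmaq7qpiJmZmZmZmId4m7uod3d3dlVVVVVVaJmImpmZmZmZmZh4mZmZmZmYdmeKu6mHd3d2ZVVEVERWd3iaqqqpmIiZh2eZmZmZmZh2Znm7qYd3d3dmZURlQ0VmZom7u7upmIiHZpmZmZmqmIdmaKuph3d3d3dmVYdlVWZVaKu8zLqZmYh2iZmZmry6mHdnmqqYiJiHiId3uph3h2VXmrvMy6mZiHZ5mZma3ty6mHd5qqmqupmZmZnMuqmZhlaJqqzLqZmHdmeZmZrf/9yph3iau7zcy8y7qsy6qqqXZomZmsy6mYd2VXmZmc///suYdnmqve7t7ty6upmZmZdmiZmavMuph3ZlaJmZrf//7LmGZomr3u7/7KqYd2d4h2Z5mZmszLqYd3ZomZmb7//ty5dUWJms3v/9qYdlRFZ3ZnmZmZrMy6mHd3iZmZrP/+7duWQ0eZqs3/25d2UzNWZmeZmZmbzMupiIiZmZms7u7u7cljM2iZq+/sqIdUIjRWZ5mZmZq8zLqYiZmZmazu7d3e3JZDNXia3/3JmHUyI0VomZmZmru7upiZmZmZrO7curzdyXQ0V4m+/tmZh1MiI1eZmZmaq7uqmZmZmZms7uypibzcl1RXib3u2qqYZTISNpmZmZqrqqmZmZmZmavu7bhmery5dWeJrO7aqph2UxEliZmZmquqmZmZmZmZq9//64VXm7qGZ4ms3dqqmHdkIRSJmZmZqqqYmZmZmZmb3v/+t1V5qYdniazMyZmYd3ZCE3mZmZmaqpiJmZmZiIm9///rdWeIdmeJq8zJmYh3h1MjaZmZmZmZh3iZmYh3d5vv//6nZnh2Zomry7mZh3iIZDNpmZmZmZmHZ4mIdmVVaL3//9l2d3Zmibu7qZmHeJmFM2mZmZmZqodmeIdmVURFec7//IZmdmeKu7qqqZh4mYZEaJmZmZqql2Z4h2ZVVDRWis7tp2ZmZ4q8uqu7qYiZl1VomZmZmqqXZ4mYdmdmVVVnm92oZmZnibzLvMzLqZmYdmiZmZmZmYd3mqmIiIiHd2Z5vLl2ZmZ5vMzO7d3LuqmHeJmZmZmYd3ibupmZqqqqmIm8uodmZ3mrzM7u7u3LupiImZmIiYd2Z5u7qZmqvMzLqru6mHd3iau7vt3u7t3LqZiIiHeIh2Vnm7upmZq8zd3Lu7qYh4iJqru9zN7u7dy6qZiHd3d2VVebu6qZmaq83dy6qqmIiZmqqqu7zd3d3Mu7qZiId3ZVV5q6qpmImavN3Lu6qpmZmZqqq6qrzMzMzLu6qZiHZURXmrqpmYiImrzMy7u6qZmZmZmaqZqqqqqru7uqqYdlREaKqpmZiIiavMzMzMuqmZmZmZqpmZmYiJmaqru6mGRDRXmZmZmIiJq7zMy7u6qZmZmZmqmZmYdmd4mZq8ypdURFZ4iIiIiImqu7u6qqqZmZmZmaqZmYdmZniJmrzcqGVEVmd3iIiIiZqqqqqZmZmZmZmZqpmZiHZmeImave7KhlVVZmZ4iIiImaqZmZmZmZmZmZmqqqmYd3d4iZq97+yoZmZmZniIiIiJmZmZmZmZmZmZmaqqqpmIiIiZmrzv7bqHd3d3eJmZiImZmZmZmZmZmZmZmqu7qpmZmZmavN7u26mZmYiJmqqYiZmZmZmZmZmZmZmZq8y7qqqqqaq8zN3cy7qqmZmaqqmZmZmZmZmZmZmZmXiavMu6qqqpmrvLvMzMy6maqqqqqZmZmZmZmZmZmZmZd4mru6qpmZmImrqqu8zLqZmqqqqZmZmZmZmZmZmZmZl4iaqqqpmIiHeJqYiZq8uoiZqqqpmZmZmZmZmZmZmZmYmZqqqqmYd2ZmeId3iKu6iImZmpmZmZmZmZmZmZmZmZmaqqqaqqmHZlV4h2ZnmqqIiZmZmZmZmZmZmZmZmZmZmqqruqqru7mHZniHZmeJqYiJmYmZmZmZmZmZmZmZmZmZqqu6qqvN3LmHiJh2Z4mYd4mYiJmZmZmZmZmZmZmZmZmqq7qqq83u26mZmYd3iZdneJiImZmZmZmZmZmZmZmZmaqru6qrze7suqqph3iJmGZ4mIiZmZmZmZmZmZmZmZmZqru7qqq97u3LqqmIeJmYdniYiImZmZmZmZmZmZmZmZ"/>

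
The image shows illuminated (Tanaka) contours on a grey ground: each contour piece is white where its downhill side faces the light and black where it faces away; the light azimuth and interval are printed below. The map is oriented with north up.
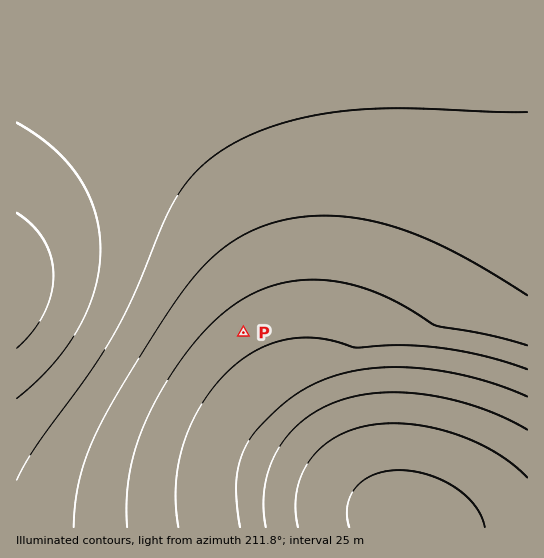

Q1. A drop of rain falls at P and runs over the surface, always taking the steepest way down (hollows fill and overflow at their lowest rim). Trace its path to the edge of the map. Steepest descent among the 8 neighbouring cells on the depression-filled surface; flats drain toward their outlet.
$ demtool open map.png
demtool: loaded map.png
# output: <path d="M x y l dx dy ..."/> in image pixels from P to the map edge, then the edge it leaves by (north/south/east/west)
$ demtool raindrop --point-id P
<path d="M243 333l-86-87-104 0-12 8-4 1-3 3-17 8"/>
exit: west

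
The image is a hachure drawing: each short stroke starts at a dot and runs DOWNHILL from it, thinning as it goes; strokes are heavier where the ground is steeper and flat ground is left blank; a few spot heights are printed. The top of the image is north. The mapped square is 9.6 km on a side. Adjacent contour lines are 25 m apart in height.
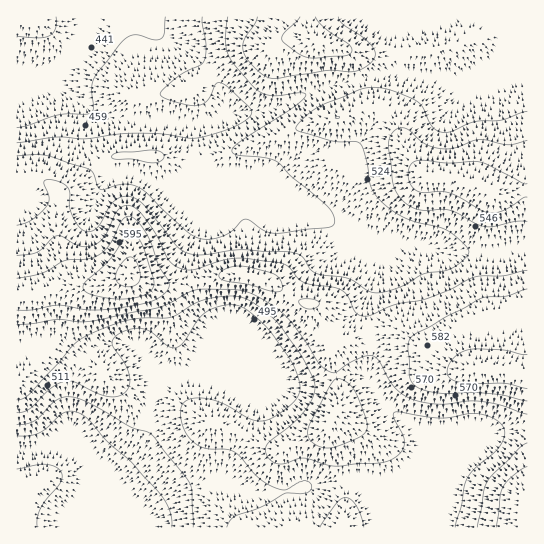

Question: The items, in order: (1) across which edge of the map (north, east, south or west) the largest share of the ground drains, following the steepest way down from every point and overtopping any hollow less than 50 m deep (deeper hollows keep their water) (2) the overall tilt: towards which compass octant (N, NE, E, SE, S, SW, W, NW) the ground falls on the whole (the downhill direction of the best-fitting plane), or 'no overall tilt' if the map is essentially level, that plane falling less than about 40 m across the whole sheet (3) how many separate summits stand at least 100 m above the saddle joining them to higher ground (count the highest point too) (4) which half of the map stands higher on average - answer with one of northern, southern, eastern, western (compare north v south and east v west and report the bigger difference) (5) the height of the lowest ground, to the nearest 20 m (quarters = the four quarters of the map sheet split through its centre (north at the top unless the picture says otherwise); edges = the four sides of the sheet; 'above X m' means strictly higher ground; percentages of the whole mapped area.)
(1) Most of the ground drains across the western edge.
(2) On the whole the ground falls towards the west.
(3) There is 1 summit with 100 m or more of prominence.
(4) Taken as a whole, the eastern half is higher than the western.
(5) The lowest ground is at about 420 m.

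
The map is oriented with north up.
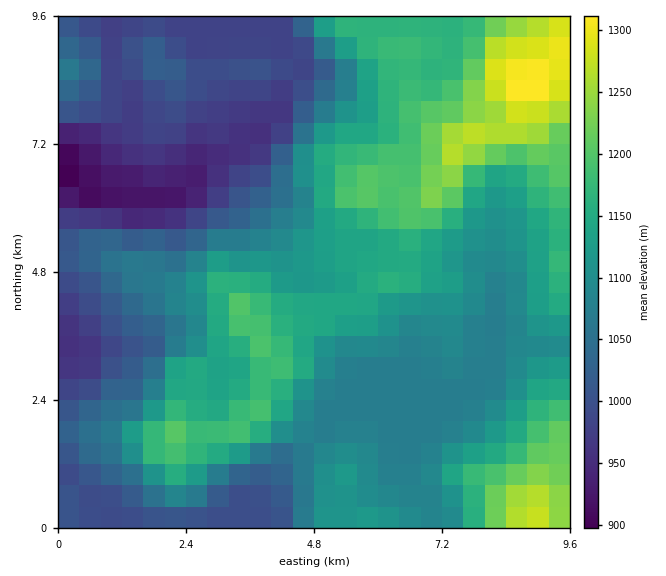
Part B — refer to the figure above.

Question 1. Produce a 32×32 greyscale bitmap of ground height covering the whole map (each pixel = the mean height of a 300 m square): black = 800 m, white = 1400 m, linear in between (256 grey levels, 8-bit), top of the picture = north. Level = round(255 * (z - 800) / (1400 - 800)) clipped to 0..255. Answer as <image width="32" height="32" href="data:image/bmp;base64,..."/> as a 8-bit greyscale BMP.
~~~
<image width="32" height="32" href="data:image/bmp;base64,Qk02CAAAAAAAADYEAAAoAAAAIAAAACAAAAABAAgAAAAAAAAEAAATCwAAEwsAAAABAAAAAAAAAAAAAAEBAQACAgIAAwMDAAQEBAAFBQUABgYGAAcHBwAICAgACQkJAAoKCgALCwsADAwMAA0NDQAODg4ADw8PABAQEAAREREAEhISABMTEwAUFBQAFRUVABYWFgAXFxcAGBgYABkZGQAaGhoAGxsbABwcHAAdHR0AHh4eAB8fHwAgICAAISEhACIiIgAjIyMAJCQkACUlJQAmJiYAJycnACgoKAApKSkAKioqACsrKwAsLCwALS0tAC4uLgAvLy8AMDAwADExMQAyMjIAMzMzADQ0NAA1NTUANjY2ADc3NwA4ODgAOTk5ADo6OgA7OzsAPDw8AD09PQA+Pj4APz8/AEBAQABBQUEAQkJCAENDQwBEREQARUVFAEZGRgBHR0cASEhIAElJSQBKSkoAS0tLAExMTABNTU0ATk5OAE9PTwBQUFAAUVFRAFJSUgBTU1MAVFRUAFVVVQBWVlYAV1dXAFhYWABZWVkAWlpaAFtbWwBcXFwAXV1dAF5eXgBfX18AYGBgAGFhYQBiYmIAY2NjAGRkZABlZWUAZmZmAGdnZwBoaGgAaWlpAGpqagBra2sAbGxsAG1tbQBubm4Ab29vAHBwcABxcXEAcnJyAHNzcwB0dHQAdXV1AHZ2dgB3d3cAeHh4AHl5eQB6enoAe3t7AHx8fAB9fX0Afn5+AH9/fwCAgIAAgYGBAIKCggCDg4MAhISEAIWFhQCGhoYAh4eHAIiIiACJiYkAioqKAIuLiwCMjIwAjY2NAI6OjgCPj48AkJCQAJGRkQCSkpIAk5OTAJSUlACVlZUAlpaWAJeXlwCYmJgAmZmZAJqamgCbm5sAnJycAJ2dnQCenp4An5+fAKCgoAChoaEAoqKiAKOjowCkpKQApaWlAKampgCnp6cAqKioAKmpqQCqqqoAq6urAKysrACtra0Arq6uAK+vrwCwsLAAsbGxALKysgCzs7MAtLS0ALW1tQC2trYAt7e3ALi4uAC5ubkAurq6ALu7uwC8vLwAvb29AL6+vgC/v78AwMDAAMHBwQDCwsIAw8PDAMTExADFxcUAxsbGAMfHxwDIyMgAycnJAMrKygDLy8sAzMzMAM3NzQDOzs4Az8/PANDQ0ADR0dEA0tLSANPT0wDU1NQA1dXVANbW1gDX19cA2NjYANnZ2QDa2toA29vbANzc3ADd3d0A3t7eAN/f3wDg4OAA4eHhAOLi4gDj4+MA5OTkAOXl5QDm5uYA5+fnAOjo6ADp6ekA6urqAOvr6wDs7OwA7e3tAO7u7gDv7+8A8PDwAPHx8QDy8vIA8/PzAPT09AD19fUA9vb2APf39wD4+PgA+fn5APr6+gD7+/sA/Pz8AP39/QD+/v4A////AFdUUlJSVFZWVVRUVFRUXneFhIeKhoF8eXyMo7XDzMW6WVVSUlVeZmplW1RUVFVfdIKDgYF+fHh3fY2mt8PLxLpXUlRYX21+iYJuW1VWWmRygYeEfHl4d3uHlqSwusHAuFFUYWRqe5Oajn9uZF9gaHR/h4Z7dnV2fY+doqattrayVGBpbHmTo6OblI2DcGZpc3uAgXt1dHV5hI6SmJ+rsrBfamxyiZ6mrKWko5+NeXR1dXh6eHV0dHV4fYWNlaGvsF1mbHN/kKKrnZmgp6STgnh0dHZ1dHR0dHV3fYeQm6itVlxmaGh5kJ2WkpWhppyJenR0dHR0dHR0dHR3fomWn6FPUFljYmuClZSQkJegnY9/d3R0dHR0dHR0dHR2gI+VlUlIT15gZH2Yl5CPkp+jno19dnR0dHR0dHZ1dHV8ho2OQ0NHUlhbcIuRjo+Sn6afk4J5dXZ1dHR3enh0dXyBhYVDRElRV1hicnuLlpuoppmPhX98gH13dnl9eHR1eXx8fkNGTlZdX2Vud4qep6mflpORjYqLhHx5fX94dHR4f4WFRkxTW2Fmb3h9iKGqoZiWlpaVlI+HgX6AgH12dHuGkJFMUldgaW5zen+No6ehl5COjY6Rko+OioaHhXp1eoaRmFFWXGhwcnJ4g5SclZSNhYaJjJCWm5uVj4yFend6h5OcWV5lbnFxbm14io6FiIeEiIuPkZOVlpWPh4B7e3+IlqFbYmpraGpmYGd4fnp9f4KJjJCRkJGTk4yHg39/g4iUnFNXXFdPUlZTWWhra293fISMkJCSmaCflo+JgIGEipWbSENCQDs6PUBJVVlgaHB2fYyTmZ+lqayqnY+Dg4aMmZ46MDAzNDMzNDpFUVphaG56kaGqq6enrrmumYmHipWfoyssMDIyNjg2Nj9LU1ZhcX+Qo62sp6arurujkYuRnaSqKS83Ojs/QDs4PERJTFx1iJKbpKmqpqi1wbGgl5eiqK4sMDk/Q0ZGQT0/QUJEUWqDlJudn6Olp7PGxr20rLCxqzc2QEVITE9KREVGQkFFWHOIk5OUmZ+otMPKyMXCw7mtUEtPS0lMUVBKSklGRENOZ3eFjY+Zn6qwsrvBwcnMw7pfWlZOSUxSVE9MSkhIRkldbXiDjpujqKers7zD0dHQyGdhVk1LUFlaVFFOT1FNSVZjbX6RmqCfnaSxwdDa29rMcWxZTFBaYV1UU1RWV1ROUFlofpGcn52bnKW/1NnZ2NFraVdLU19gVk5OUFFRUE1OYXiJmqChoJ2bnrbP0dHU1V9aUEtRWldOTExMTExMTVd3kJufn6CfnZucrsXJydDTWlRNS0xRTk1NTExMTExPaoubnJqam5ybm5uks7vBys8="/>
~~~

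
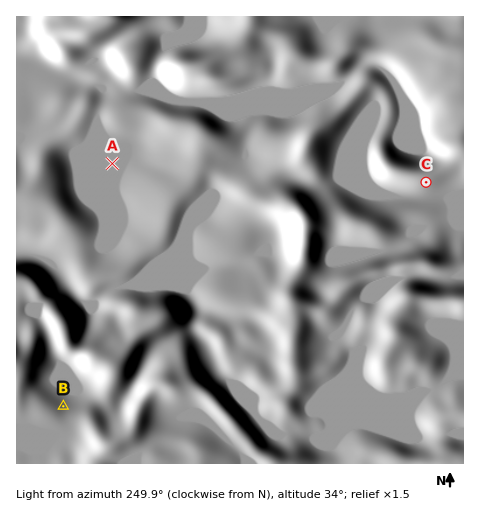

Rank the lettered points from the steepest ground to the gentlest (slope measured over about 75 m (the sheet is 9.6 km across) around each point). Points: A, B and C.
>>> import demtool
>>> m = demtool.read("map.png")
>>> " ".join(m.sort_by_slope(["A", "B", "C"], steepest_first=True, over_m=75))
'C B A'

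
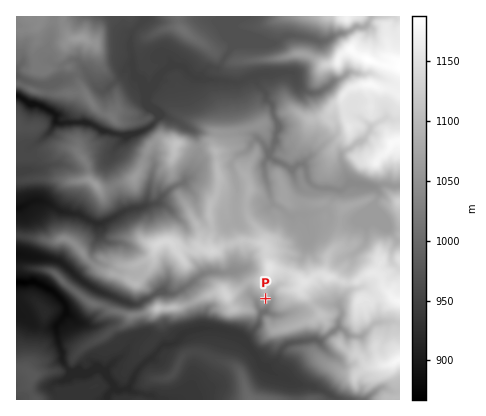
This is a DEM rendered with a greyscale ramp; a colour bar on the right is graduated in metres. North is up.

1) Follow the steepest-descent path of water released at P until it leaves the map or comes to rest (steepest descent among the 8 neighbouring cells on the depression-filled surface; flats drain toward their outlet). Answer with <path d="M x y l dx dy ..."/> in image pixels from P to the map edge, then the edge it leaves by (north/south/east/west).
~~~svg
<path d="M266 298l2 4 0 4-2 6-6 4 0 6-2 4-12 12-2 0-8-4-8-2-12-4-16 0-14 4-10 10-10 4-4 0-12 14-4 2-8 6-4 6-6 14-10 2-18-18-30 0-4-6-4-4 0-10-2-4-2-8 0-6-2-2 2-8 4-6 4-4 0-8-2-2-12-14-18-8-18 0"/>
exit: west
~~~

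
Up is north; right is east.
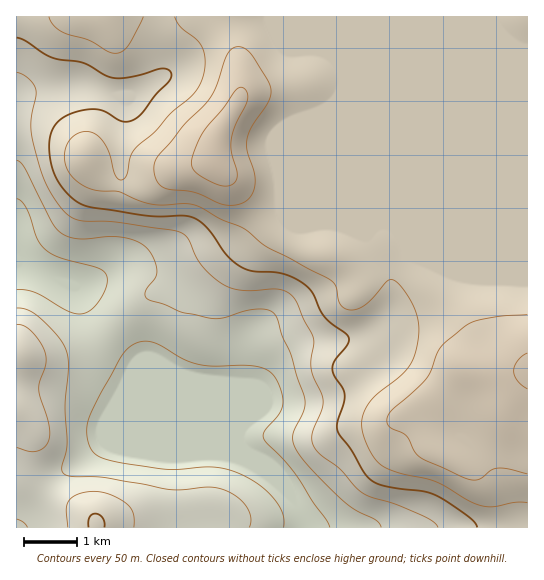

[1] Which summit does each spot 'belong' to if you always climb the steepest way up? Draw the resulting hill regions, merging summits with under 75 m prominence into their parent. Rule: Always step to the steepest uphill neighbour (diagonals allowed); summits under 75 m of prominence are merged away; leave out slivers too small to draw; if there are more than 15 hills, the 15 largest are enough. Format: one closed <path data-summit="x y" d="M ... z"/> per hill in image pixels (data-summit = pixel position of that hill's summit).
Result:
<path data-summit="215 159" d="M527 16l-510 0-1 246 59 25 14 31 14 19 30 24 30 14 82 81-5-11 0-12 3-6 14-11 12-15 34-1 27-7 17-9 22-19 2-3-4-7-12-11-14-3 25-6 8-4 11-12 6-13 0-33 14-16 123 1z"/><path data-summit="527 369" d="M411 257l-6 0-14 16 0 33-6 13-11 12-8 4-25 6 14 3 12 11 4 7-2 3-22 19-17 9-27 7-34 1-11 14-15 12-3 6 1 16 21 23 30 25 7 13 4 18 224 0 1-269z"/><path data-summit="17 355" d="M19 263l-3 0 1 265 2 0 8-7 20-34 14-14 20-12 24-18 24 9 33 5 52-2 21 2 18 6-90-88-30-14-24-18-20-25-14-31z"/><path data-summit="97 525" d="M105 443l-24 18-20 12-14 14-26 41 282-1-4-17-7-13-18-17-27-19-12-4-21-2-52 2-33-5z"/>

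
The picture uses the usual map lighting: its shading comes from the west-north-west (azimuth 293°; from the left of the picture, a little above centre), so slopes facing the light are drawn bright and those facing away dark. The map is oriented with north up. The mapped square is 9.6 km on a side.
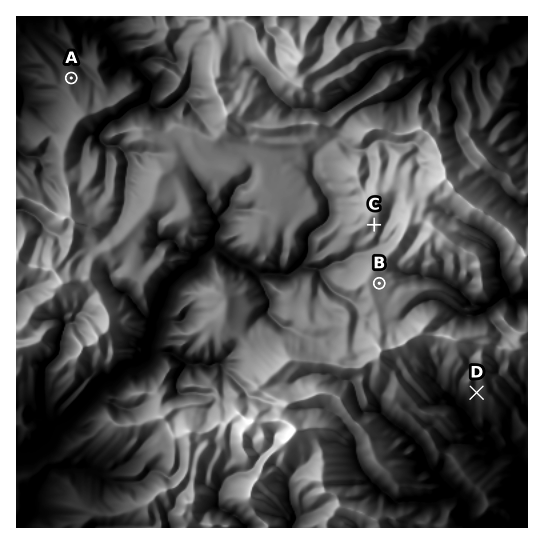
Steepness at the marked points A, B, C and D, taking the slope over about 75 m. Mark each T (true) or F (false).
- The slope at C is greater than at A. T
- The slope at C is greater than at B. T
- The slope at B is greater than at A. F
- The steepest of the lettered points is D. T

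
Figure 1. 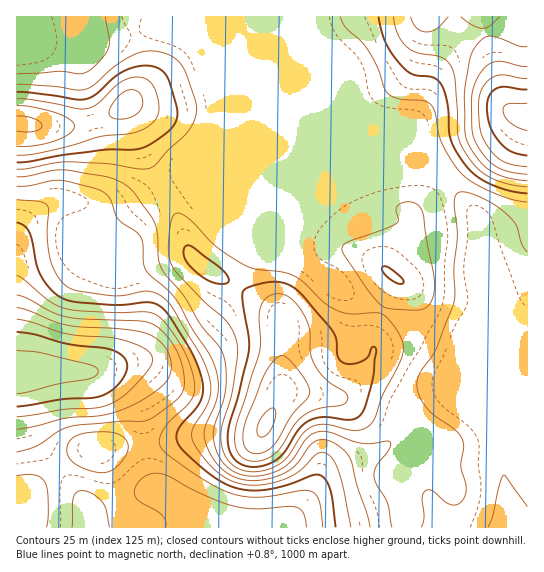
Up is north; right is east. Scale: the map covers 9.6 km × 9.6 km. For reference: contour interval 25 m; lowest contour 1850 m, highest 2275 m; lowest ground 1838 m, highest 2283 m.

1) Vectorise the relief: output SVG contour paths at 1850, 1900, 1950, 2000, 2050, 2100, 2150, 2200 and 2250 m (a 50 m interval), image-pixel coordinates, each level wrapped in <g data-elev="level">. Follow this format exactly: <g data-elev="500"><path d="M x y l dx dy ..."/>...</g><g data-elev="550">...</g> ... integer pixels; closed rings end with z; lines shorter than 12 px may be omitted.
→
<g data-elev="1850"><path d="M17 350l22 2 46 11 10 4 3 4-2 4-7 4-30 5-42 10"/></g><g data-elev="1900"><path d="M17 319l14 3 38 12 41 3 15 4 21 8 5 5 2 5-4 10-15 17-11 11-13 7-13 4-32 1-48 8"/></g><g data-elev="1950"><path d="M72 527l1-29 4-6 5-1 11 3 9 8 4 8 4 17"/><path d="M166 527l0-6-4-6-22-13-5-7 0-5 3-7 5-6 7-3 8-1 8 2 35 18 34 13 20 3 32-3 10 1 6 6 4 14"/><path d="M17 295l10 3 26 15 13 4 17 2 58 2 13 4 12 10 10 15 6 15 2 17-1 8-5 8-29 22-7 1-21 0-50 5-13 5-21 15-20 6"/></g><g data-elev="2000"><path d="M17 222l6 3 6 6 10 42 10 14 11 10 14 5 35 3 42-2 10 4 8 8 24 40 7 16 3 14 0 9-4 9-18 22-4 9 1 9 9 11 31 26 12 6 13 4 14 1 14-2 19-5 23-9 8 0 5 5 4 10 6 37"/></g><g data-elev="2050"><path d="M488 527l5-12 6-30 4-10 3 2 21 30"/><path d="M17 186l12 0 30-6 40 10 11 8 8 21 22 16 3 8 0 19 3 8 30 29 17 31 16 24 6 12 3 15 0 13-4 12-9 20-1 9 6 18 10 14 10 8 12 4 13 2 14-2 13-5 11-6 21-26 8-3 8 2 12 8 9 10 19 68"/></g><g data-elev="2100"><path d="M247 471l18-1 15-7 9-8 14-22 11-7 13-1 28 6 7-1 7-4 6-8 8-24 18-33 2-10 0-9-8-14-12-13-8-2-25 1-15-4-12-8-18-19-11-7-13-4-27-3-16-8-24-16-25-26-7-5-5-1-3 2-2 4-3 16-1 18 3 12 7 9 23 24 25 23 6 9 4 9 2 15-4 29-4 16-8 27-1 15 3 12 6 9 8 6z"/><path d="M409 310l12 0 7-4 5-9 2-12-12-72-5-8-9-3-8 1-4 4-1 4 2 8-1 4-12 6-37 13-4 3-2 4 2 6 21 31 14 18 8 4z"/><path d="M17 169l52-7 40 2 30 5 11-1 5-3 12-14 21-20 7-12 2-10-3-12-12-31-11-10-14-5-15 1-13 5-16 11-19 17-9 5-8 0-23-4-37-2"/><path d="M340 17l6 10 16 15 8 11 8 16 6 20 4 5 11 5 26 2 7 5 3 8 3 19 4 10 10 19 10 12 12 9 20 10 17 6 16 3"/></g><g data-elev="2150"><path d="M249 461l13-1 13-6 7-8 13-22 11-10 13-6 23-3 4-3 2-3-2-6-19-12-11-14-5-13-1-23-4-12-11-17-6-5-7-3-7 0-6 2-5 5-3 5-2 11 2 24-1 10-24 76-1 12 2 11 4 7z"/><path d="M17 155l13 0 17-4 54-15 26-2 11-2 9-5 7-6 4-6 1-8-2-12-5-10-6-6-8-2-8 1-9 4-23 21-12 6-9 0-46-9-14-1"/><path d="M393 17l5 18 9 12 11 6 24 5 5 3 4 6 4 15 3 55 4 10 10 15 10 10 12 7 16 5 17 3"/></g><g data-elev="2200"><path d="M259 437l7-2 5-6 5-14-2-7-7 3-7 10-3 9z"/><path d="M17 131l17 0 5-2 3-3-2-4-7-4-16-2"/><path d="M527 66l-26-5-7 1-5 2-7 7-7 11-3 11-1 10 2 32 4 10 7 10 7 8 10 6 12 4 14 1"/></g><g data-elev="2250"><path d="M527 89l-22-2-8 1-8 7-2 12 3 19 9 16 12 9 16 5"/></g>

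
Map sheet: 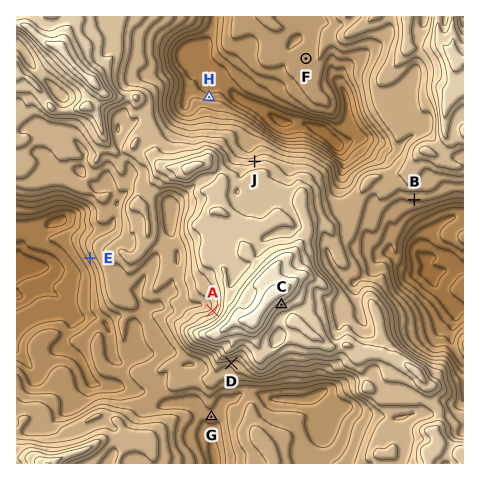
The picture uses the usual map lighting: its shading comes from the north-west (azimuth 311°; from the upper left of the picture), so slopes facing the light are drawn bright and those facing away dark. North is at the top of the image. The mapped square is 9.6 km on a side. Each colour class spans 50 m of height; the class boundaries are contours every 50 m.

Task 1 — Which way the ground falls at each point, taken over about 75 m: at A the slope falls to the NW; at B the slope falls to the S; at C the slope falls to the SE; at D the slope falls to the S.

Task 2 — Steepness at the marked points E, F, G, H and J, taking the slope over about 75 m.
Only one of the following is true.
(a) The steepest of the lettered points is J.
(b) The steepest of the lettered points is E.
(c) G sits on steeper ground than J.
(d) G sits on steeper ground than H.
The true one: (b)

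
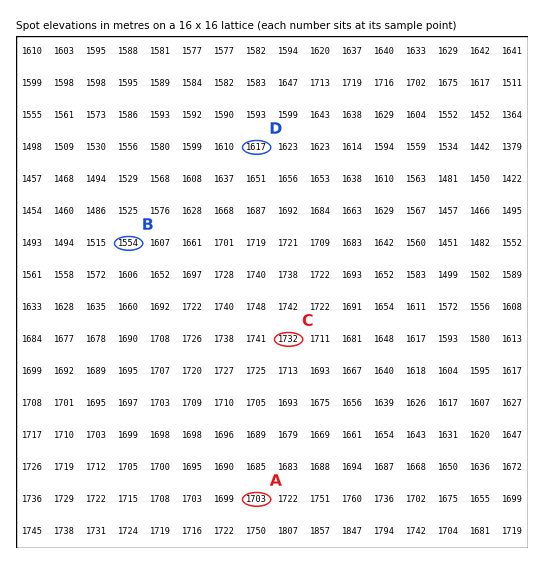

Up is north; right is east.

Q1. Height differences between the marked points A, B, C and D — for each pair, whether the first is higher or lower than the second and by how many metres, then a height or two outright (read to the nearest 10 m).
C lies higher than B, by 180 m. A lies higher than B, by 150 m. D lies lower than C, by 110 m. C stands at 1730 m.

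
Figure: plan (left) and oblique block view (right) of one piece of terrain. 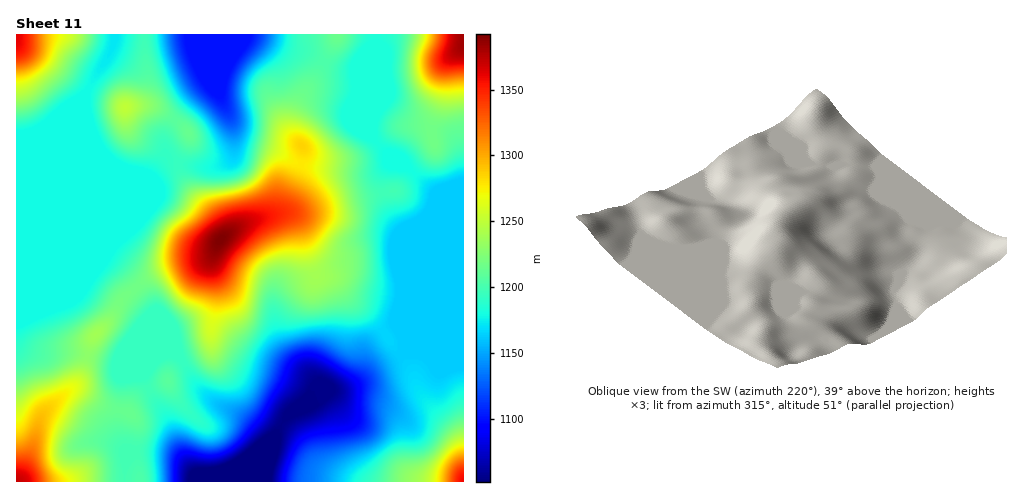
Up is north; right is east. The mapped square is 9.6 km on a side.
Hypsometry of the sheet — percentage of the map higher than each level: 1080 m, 96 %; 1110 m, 92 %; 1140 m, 88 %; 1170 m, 75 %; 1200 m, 42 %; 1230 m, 22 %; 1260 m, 14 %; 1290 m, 8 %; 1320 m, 5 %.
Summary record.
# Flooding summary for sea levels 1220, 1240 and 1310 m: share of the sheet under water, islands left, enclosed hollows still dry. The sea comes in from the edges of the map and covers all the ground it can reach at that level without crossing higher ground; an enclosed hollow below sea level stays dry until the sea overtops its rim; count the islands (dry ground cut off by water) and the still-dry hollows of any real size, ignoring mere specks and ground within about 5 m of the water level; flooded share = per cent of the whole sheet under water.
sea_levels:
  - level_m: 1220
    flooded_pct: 73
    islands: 2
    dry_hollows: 0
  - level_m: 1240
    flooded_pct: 82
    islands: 2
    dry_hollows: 0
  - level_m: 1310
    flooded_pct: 94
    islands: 1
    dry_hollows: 0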